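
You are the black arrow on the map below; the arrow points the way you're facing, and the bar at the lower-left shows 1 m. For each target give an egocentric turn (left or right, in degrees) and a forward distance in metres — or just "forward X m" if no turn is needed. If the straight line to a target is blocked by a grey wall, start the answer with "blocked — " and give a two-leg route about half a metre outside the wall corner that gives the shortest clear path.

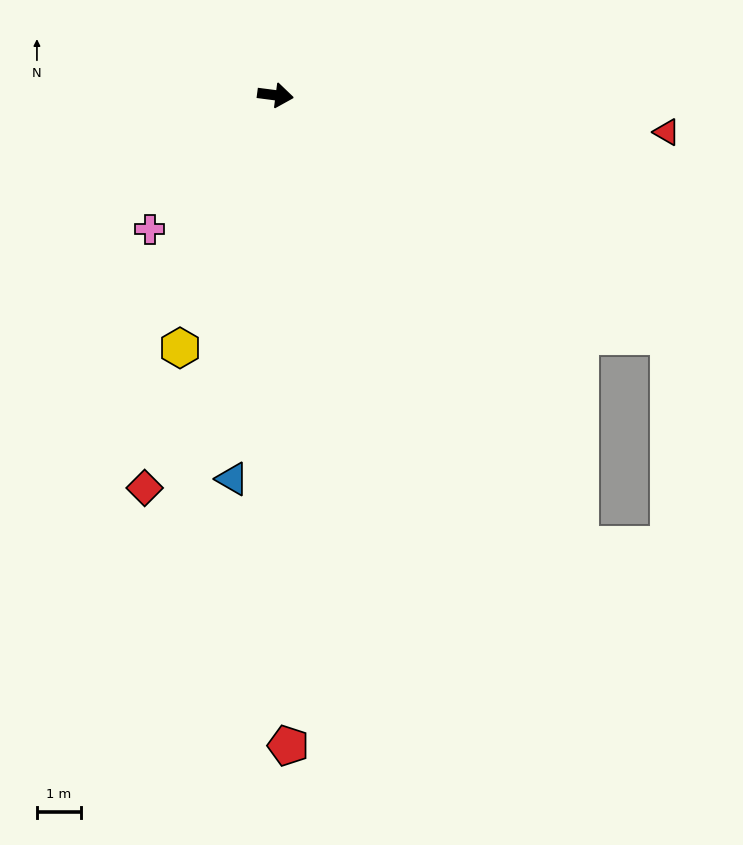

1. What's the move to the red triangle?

turn left 2°, forward 8.9 m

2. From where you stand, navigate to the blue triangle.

turn right 89°, forward 8.7 m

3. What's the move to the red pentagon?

turn right 81°, forward 14.7 m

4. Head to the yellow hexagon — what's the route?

turn right 103°, forward 6.1 m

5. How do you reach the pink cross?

turn right 126°, forward 4.1 m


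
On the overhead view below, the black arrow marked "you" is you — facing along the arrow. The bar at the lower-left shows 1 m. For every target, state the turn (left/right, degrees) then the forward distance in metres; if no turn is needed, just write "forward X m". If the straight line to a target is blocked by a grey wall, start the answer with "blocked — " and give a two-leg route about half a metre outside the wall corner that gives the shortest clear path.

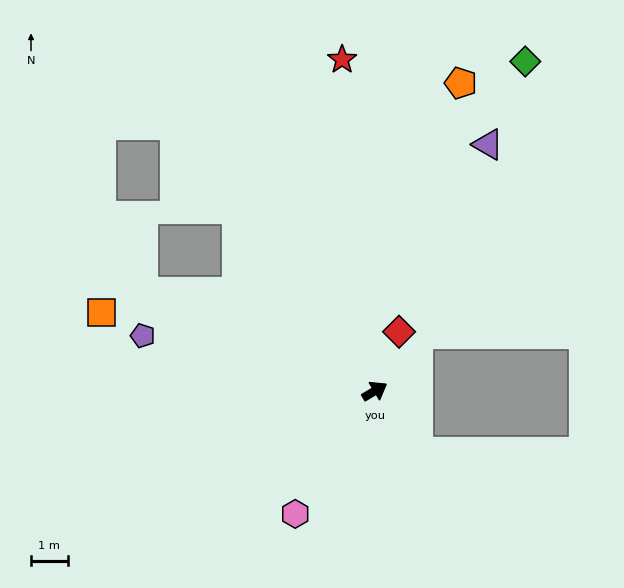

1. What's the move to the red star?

turn left 65°, forward 9.1 m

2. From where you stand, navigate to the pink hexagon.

turn right 154°, forward 4.0 m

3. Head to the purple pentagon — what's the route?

turn left 136°, forward 6.5 m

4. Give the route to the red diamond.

turn left 37°, forward 1.7 m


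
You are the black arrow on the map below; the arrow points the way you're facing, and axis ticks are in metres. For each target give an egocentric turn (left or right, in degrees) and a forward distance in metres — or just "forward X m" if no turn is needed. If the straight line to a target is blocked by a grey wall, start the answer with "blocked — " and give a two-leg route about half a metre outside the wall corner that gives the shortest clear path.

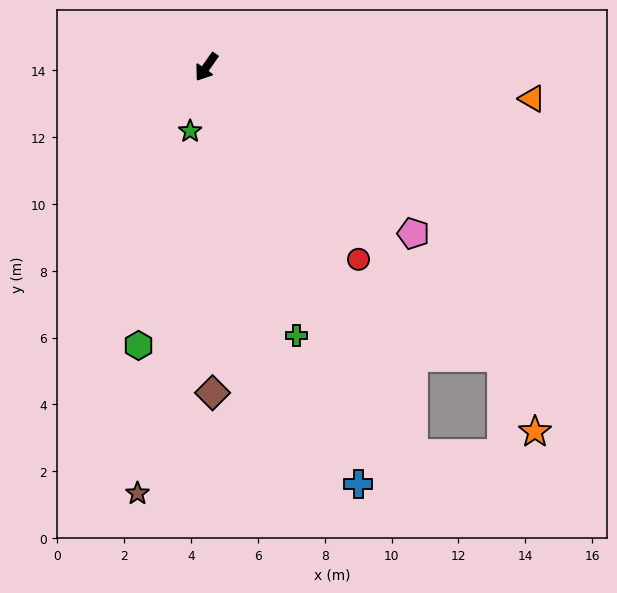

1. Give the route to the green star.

turn left 21°, forward 2.0 m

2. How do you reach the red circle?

turn left 73°, forward 7.3 m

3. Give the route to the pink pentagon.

turn left 86°, forward 7.9 m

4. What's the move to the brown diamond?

turn left 36°, forward 9.8 m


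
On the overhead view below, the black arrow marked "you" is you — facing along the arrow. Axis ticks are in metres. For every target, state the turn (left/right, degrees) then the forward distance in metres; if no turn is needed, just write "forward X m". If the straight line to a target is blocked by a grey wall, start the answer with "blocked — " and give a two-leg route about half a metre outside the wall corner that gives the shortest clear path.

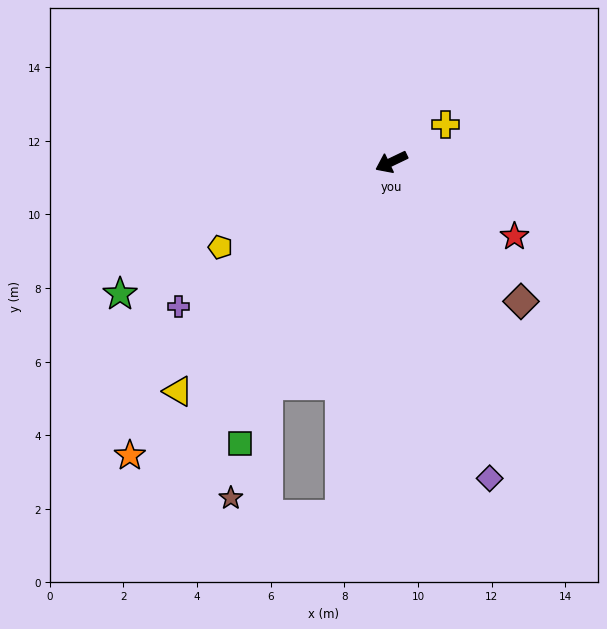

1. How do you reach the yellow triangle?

turn left 21°, forward 8.5 m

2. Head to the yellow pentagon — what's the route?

forward 5.2 m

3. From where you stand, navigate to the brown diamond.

turn left 107°, forward 5.2 m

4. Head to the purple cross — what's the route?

turn left 9°, forward 7.0 m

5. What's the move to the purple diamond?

turn left 82°, forward 9.0 m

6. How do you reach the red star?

turn left 123°, forward 3.9 m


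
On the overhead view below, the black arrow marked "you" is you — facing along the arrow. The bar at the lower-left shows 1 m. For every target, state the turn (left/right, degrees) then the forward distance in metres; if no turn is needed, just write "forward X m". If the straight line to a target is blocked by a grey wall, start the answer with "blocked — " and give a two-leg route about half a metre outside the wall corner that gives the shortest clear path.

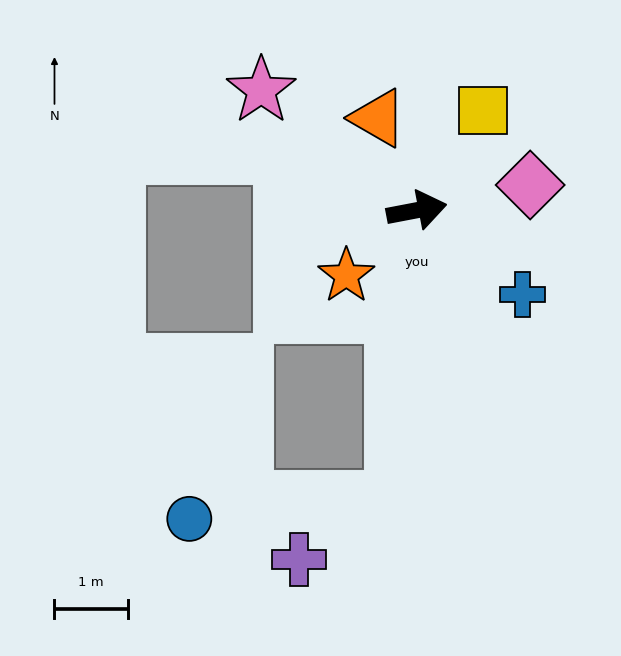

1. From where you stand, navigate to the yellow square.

turn left 46°, forward 1.6 m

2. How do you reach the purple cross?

blocked — turn right 105°, forward 4.0 m, then turn right 55°, forward 1.5 m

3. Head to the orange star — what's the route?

turn right 148°, forward 1.3 m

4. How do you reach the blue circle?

blocked — turn right 105°, forward 4.0 m, then turn right 81°, forward 2.8 m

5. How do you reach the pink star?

turn left 132°, forward 2.7 m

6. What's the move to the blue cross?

turn right 50°, forward 1.8 m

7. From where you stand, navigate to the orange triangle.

turn left 102°, forward 1.4 m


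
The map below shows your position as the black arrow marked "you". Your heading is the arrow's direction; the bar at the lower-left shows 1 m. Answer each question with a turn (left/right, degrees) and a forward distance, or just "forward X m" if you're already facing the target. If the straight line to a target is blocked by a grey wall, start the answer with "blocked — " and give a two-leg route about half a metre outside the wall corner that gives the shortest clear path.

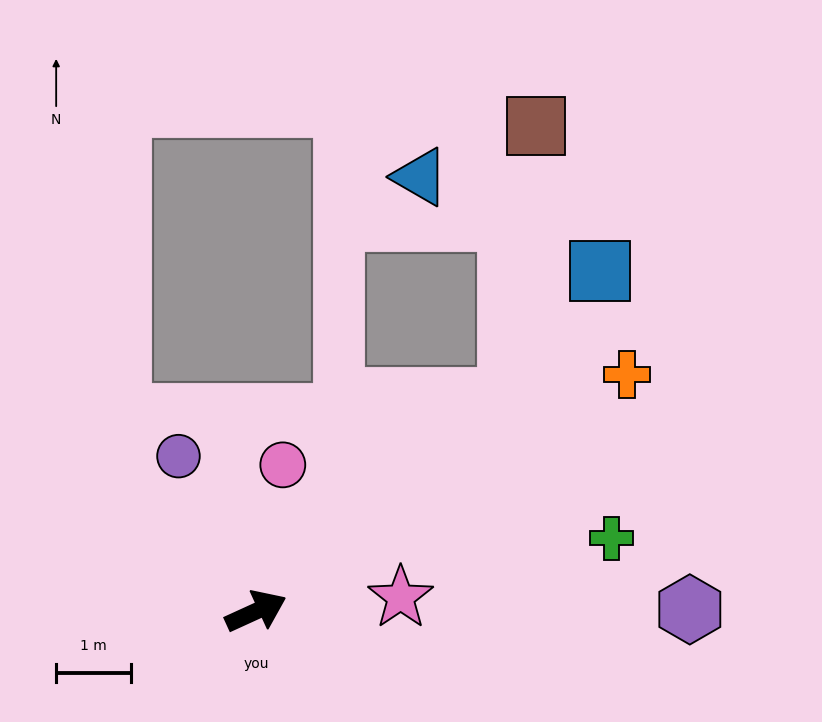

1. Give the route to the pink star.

turn right 19°, forward 1.9 m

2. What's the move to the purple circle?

turn left 92°, forward 2.3 m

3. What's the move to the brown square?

blocked — turn left 15°, forward 4.4 m, then turn left 45°, forward 3.7 m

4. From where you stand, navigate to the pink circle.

turn left 55°, forward 2.0 m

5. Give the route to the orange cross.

turn left 8°, forward 5.9 m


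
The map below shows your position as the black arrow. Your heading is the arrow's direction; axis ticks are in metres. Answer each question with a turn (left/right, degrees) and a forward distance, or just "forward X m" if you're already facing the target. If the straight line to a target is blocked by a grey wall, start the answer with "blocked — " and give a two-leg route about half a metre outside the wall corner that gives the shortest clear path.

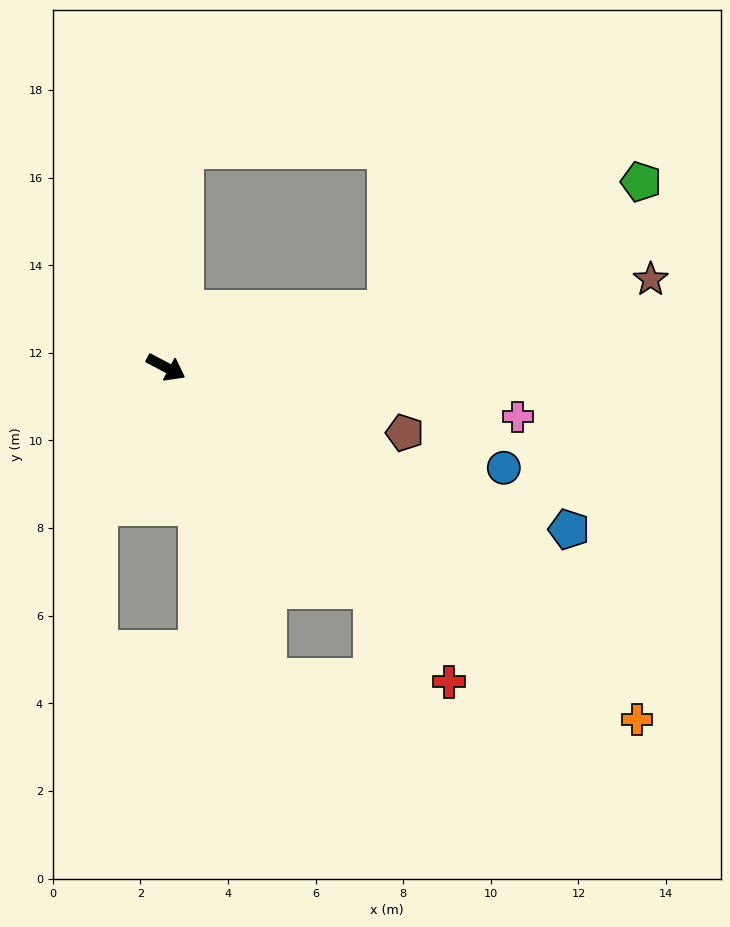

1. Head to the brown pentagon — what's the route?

turn left 13°, forward 5.7 m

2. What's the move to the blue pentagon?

turn left 6°, forward 9.9 m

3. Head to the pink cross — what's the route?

turn left 20°, forward 8.1 m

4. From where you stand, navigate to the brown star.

turn left 38°, forward 11.2 m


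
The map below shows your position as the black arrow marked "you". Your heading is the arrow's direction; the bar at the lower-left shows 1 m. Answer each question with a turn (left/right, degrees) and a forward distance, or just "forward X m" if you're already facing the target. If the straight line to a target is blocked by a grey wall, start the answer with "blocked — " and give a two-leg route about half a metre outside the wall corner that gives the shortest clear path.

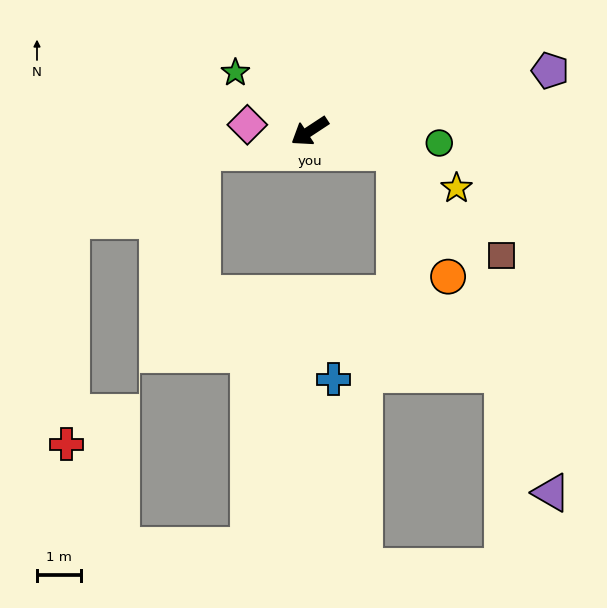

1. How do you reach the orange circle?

blocked — turn left 133°, forward 2.0 m, then turn right 53°, forward 3.1 m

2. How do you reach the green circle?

turn left 141°, forward 3.0 m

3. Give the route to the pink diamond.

turn right 39°, forward 1.4 m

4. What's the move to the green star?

turn right 72°, forward 2.2 m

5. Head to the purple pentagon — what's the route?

turn left 161°, forward 5.7 m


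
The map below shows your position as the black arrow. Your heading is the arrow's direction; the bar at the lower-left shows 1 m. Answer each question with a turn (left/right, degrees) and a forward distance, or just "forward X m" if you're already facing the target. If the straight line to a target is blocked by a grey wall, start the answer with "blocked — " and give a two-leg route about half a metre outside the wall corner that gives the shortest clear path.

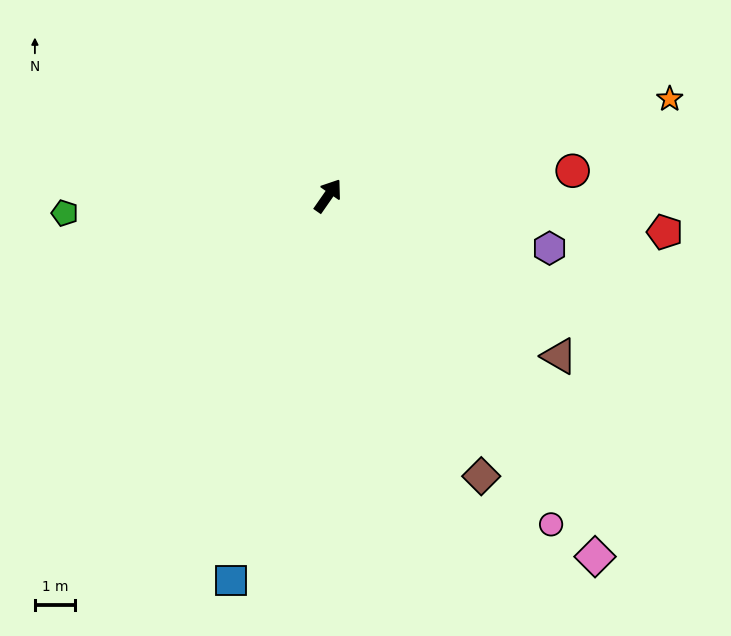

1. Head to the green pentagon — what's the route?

turn left 129°, forward 6.6 m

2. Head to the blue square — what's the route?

turn right 159°, forward 9.9 m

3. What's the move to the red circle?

turn right 49°, forward 6.2 m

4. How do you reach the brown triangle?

turn right 90°, forward 7.0 m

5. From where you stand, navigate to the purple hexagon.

turn right 68°, forward 5.7 m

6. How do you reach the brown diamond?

turn right 116°, forward 8.0 m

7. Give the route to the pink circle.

turn right 111°, forward 9.9 m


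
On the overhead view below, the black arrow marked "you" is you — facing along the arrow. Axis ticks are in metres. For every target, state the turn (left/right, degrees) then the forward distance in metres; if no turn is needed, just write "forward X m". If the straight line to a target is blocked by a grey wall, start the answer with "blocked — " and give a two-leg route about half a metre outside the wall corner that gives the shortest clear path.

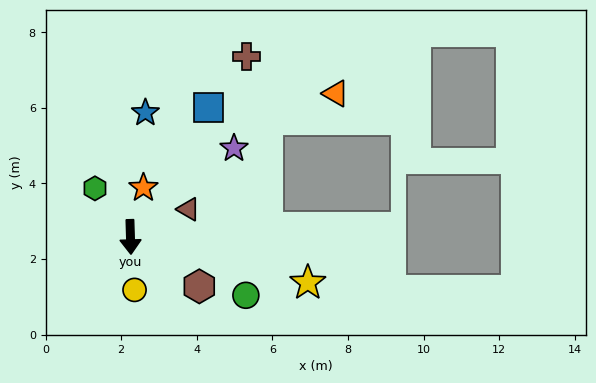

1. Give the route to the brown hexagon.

turn left 53°, forward 2.2 m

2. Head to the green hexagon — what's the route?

turn right 146°, forward 1.6 m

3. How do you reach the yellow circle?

turn left 3°, forward 1.4 m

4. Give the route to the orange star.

turn left 164°, forward 1.3 m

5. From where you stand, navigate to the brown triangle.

turn left 114°, forward 1.7 m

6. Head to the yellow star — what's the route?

turn left 74°, forward 4.8 m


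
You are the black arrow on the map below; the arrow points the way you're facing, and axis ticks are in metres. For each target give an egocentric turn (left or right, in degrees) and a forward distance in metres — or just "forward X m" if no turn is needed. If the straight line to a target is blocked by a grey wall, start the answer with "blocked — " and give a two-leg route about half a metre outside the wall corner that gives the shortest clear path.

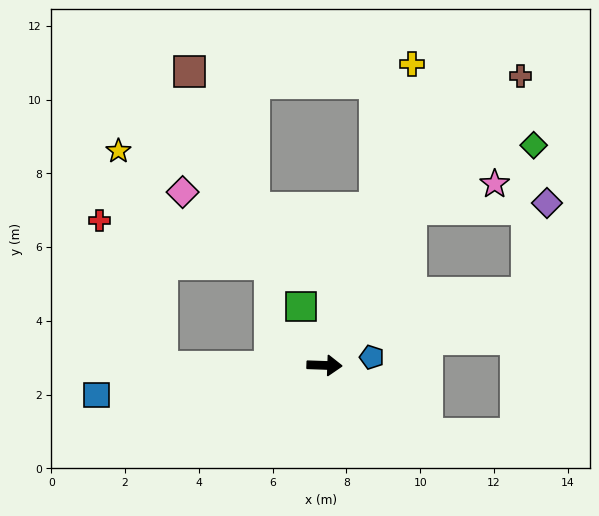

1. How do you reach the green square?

turn left 114°, forward 1.7 m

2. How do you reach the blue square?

turn right 171°, forward 6.2 m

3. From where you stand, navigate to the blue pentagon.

turn left 12°, forward 1.3 m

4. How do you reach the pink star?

blocked — turn left 63°, forward 4.8 m, then turn right 44°, forward 2.4 m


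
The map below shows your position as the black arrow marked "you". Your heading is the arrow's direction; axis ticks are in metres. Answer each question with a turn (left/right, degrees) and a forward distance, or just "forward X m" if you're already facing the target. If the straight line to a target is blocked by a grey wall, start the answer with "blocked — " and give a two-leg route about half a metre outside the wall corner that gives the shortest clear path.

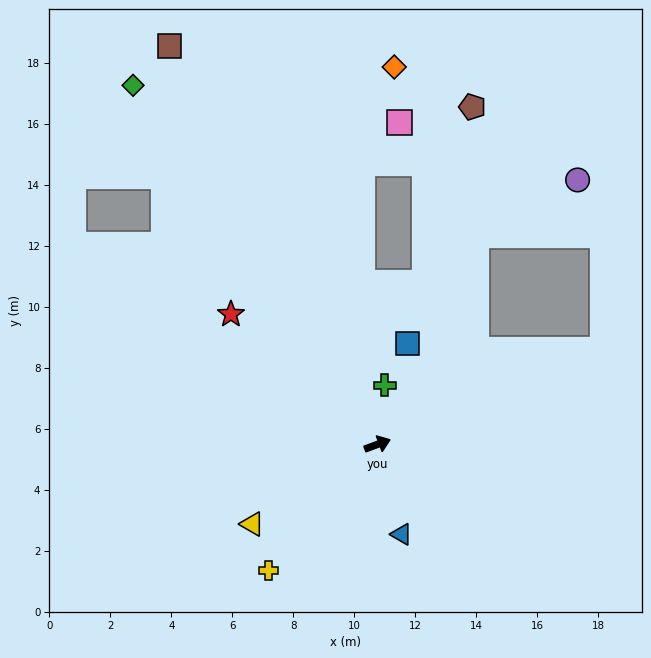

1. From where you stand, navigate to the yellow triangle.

turn right 168°, forward 4.9 m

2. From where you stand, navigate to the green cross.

turn left 63°, forward 2.0 m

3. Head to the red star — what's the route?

turn left 118°, forward 6.4 m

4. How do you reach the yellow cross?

turn right 151°, forward 5.5 m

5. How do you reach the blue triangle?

turn right 95°, forward 3.1 m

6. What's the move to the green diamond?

turn left 104°, forward 14.3 m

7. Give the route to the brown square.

turn left 97°, forward 14.7 m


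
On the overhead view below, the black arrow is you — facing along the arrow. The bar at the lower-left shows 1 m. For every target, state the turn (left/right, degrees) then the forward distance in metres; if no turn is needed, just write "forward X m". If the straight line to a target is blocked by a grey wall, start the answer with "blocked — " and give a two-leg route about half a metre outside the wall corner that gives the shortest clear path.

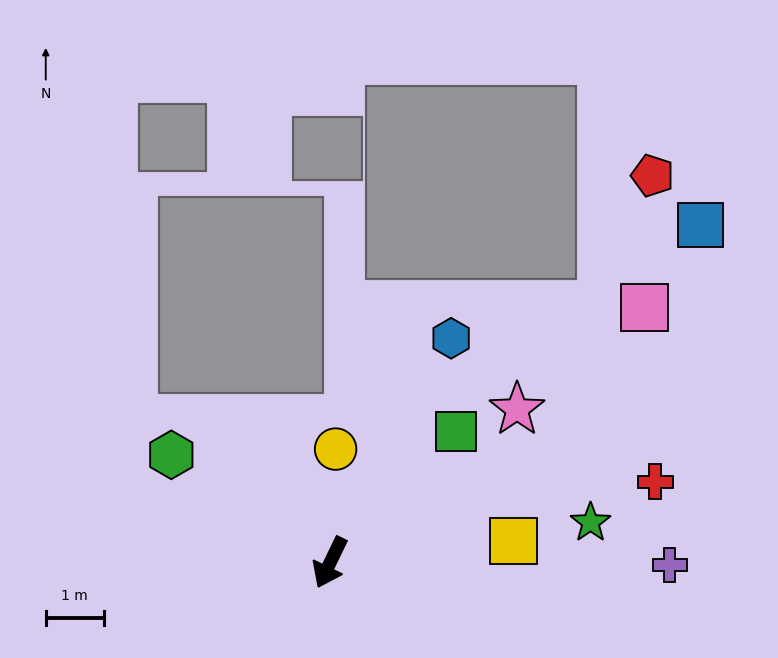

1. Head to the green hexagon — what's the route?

turn right 98°, forward 3.3 m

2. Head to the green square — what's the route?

turn left 162°, forward 3.1 m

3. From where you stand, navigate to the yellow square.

turn left 122°, forward 3.2 m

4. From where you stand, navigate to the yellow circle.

turn right 157°, forward 2.0 m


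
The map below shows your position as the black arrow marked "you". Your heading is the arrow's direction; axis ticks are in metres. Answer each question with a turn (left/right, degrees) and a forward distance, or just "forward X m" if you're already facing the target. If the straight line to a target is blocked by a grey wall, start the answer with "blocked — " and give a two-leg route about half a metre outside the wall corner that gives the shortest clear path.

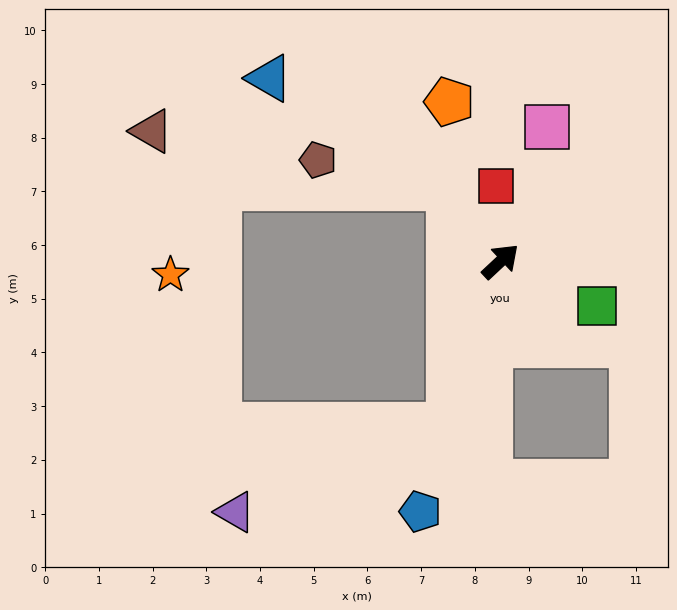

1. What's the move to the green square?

turn right 68°, forward 2.0 m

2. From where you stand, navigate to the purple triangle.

blocked — turn right 151°, forward 3.2 m, then turn right 50°, forward 4.3 m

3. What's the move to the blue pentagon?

turn right 151°, forward 4.9 m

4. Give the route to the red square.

turn left 51°, forward 1.4 m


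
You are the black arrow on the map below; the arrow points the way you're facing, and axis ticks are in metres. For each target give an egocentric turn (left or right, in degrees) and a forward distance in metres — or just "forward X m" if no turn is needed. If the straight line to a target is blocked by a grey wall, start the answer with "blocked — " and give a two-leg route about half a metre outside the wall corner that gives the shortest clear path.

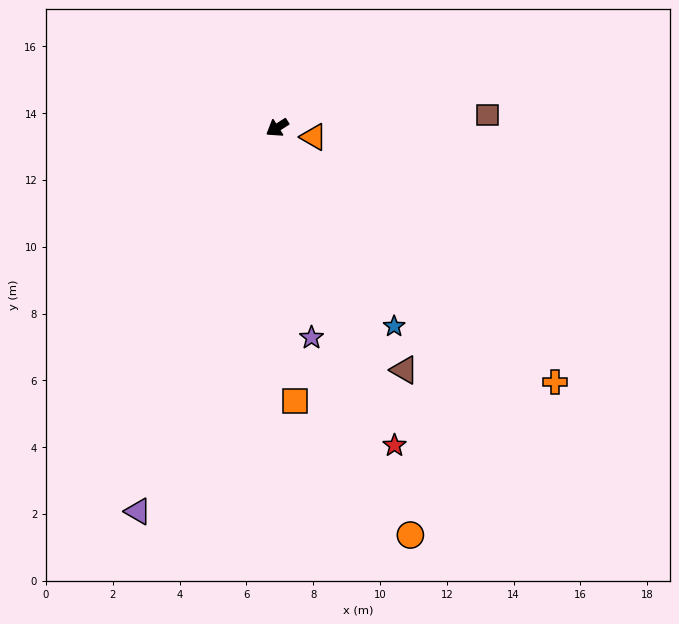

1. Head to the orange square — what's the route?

turn left 61°, forward 8.2 m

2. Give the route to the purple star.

turn left 67°, forward 6.4 m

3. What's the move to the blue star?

turn left 88°, forward 6.9 m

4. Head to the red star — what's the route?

turn left 78°, forward 10.1 m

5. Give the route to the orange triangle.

turn left 133°, forward 1.1 m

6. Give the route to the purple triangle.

turn left 38°, forward 12.2 m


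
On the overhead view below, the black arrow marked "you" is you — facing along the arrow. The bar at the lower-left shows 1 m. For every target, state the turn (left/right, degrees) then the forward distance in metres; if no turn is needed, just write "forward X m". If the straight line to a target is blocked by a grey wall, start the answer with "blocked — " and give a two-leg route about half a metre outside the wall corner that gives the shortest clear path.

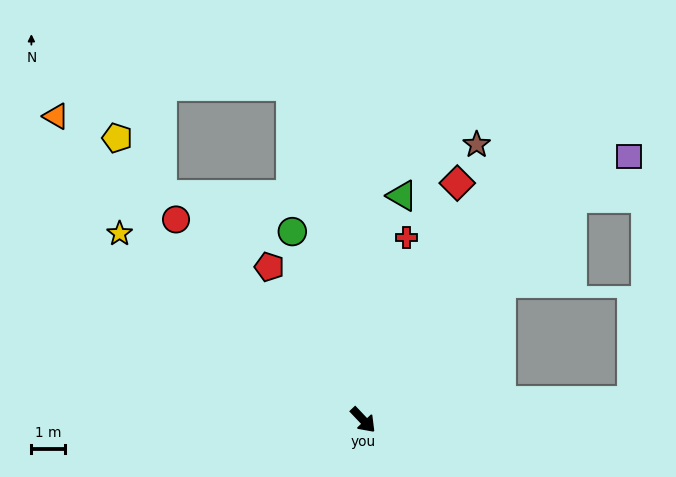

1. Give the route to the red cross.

turn left 123°, forward 5.5 m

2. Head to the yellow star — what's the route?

turn right 171°, forward 9.0 m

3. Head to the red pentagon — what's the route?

turn left 168°, forward 5.3 m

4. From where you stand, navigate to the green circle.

turn left 157°, forward 5.9 m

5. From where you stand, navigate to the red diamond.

turn left 115°, forward 7.5 m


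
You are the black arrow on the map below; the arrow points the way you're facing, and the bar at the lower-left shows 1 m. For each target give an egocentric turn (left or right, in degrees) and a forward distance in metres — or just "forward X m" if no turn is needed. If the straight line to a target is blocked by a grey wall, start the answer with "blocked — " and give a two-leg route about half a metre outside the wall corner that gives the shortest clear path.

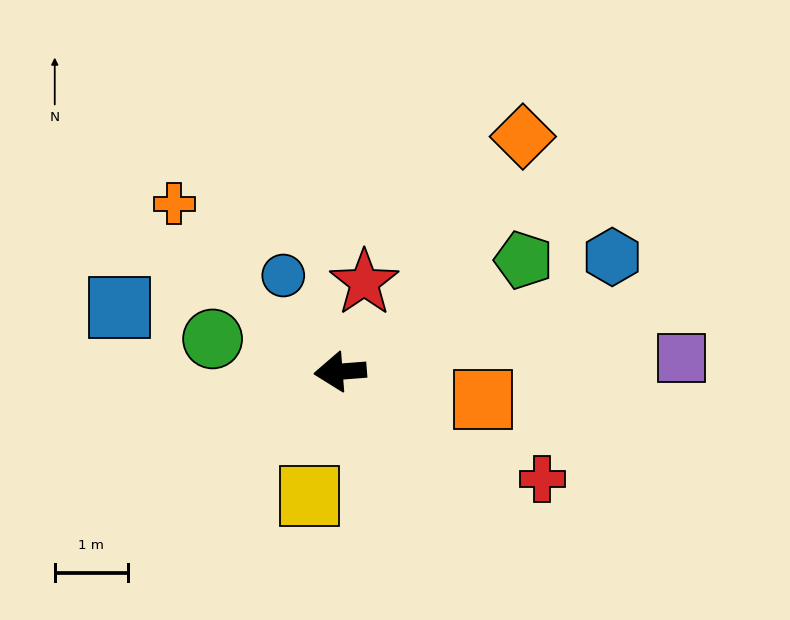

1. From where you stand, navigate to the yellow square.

turn left 72°, forward 1.7 m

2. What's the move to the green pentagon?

turn right 153°, forward 2.9 m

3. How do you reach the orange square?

turn left 164°, forward 2.0 m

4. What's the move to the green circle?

turn right 19°, forward 1.8 m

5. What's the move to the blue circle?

turn right 64°, forward 1.5 m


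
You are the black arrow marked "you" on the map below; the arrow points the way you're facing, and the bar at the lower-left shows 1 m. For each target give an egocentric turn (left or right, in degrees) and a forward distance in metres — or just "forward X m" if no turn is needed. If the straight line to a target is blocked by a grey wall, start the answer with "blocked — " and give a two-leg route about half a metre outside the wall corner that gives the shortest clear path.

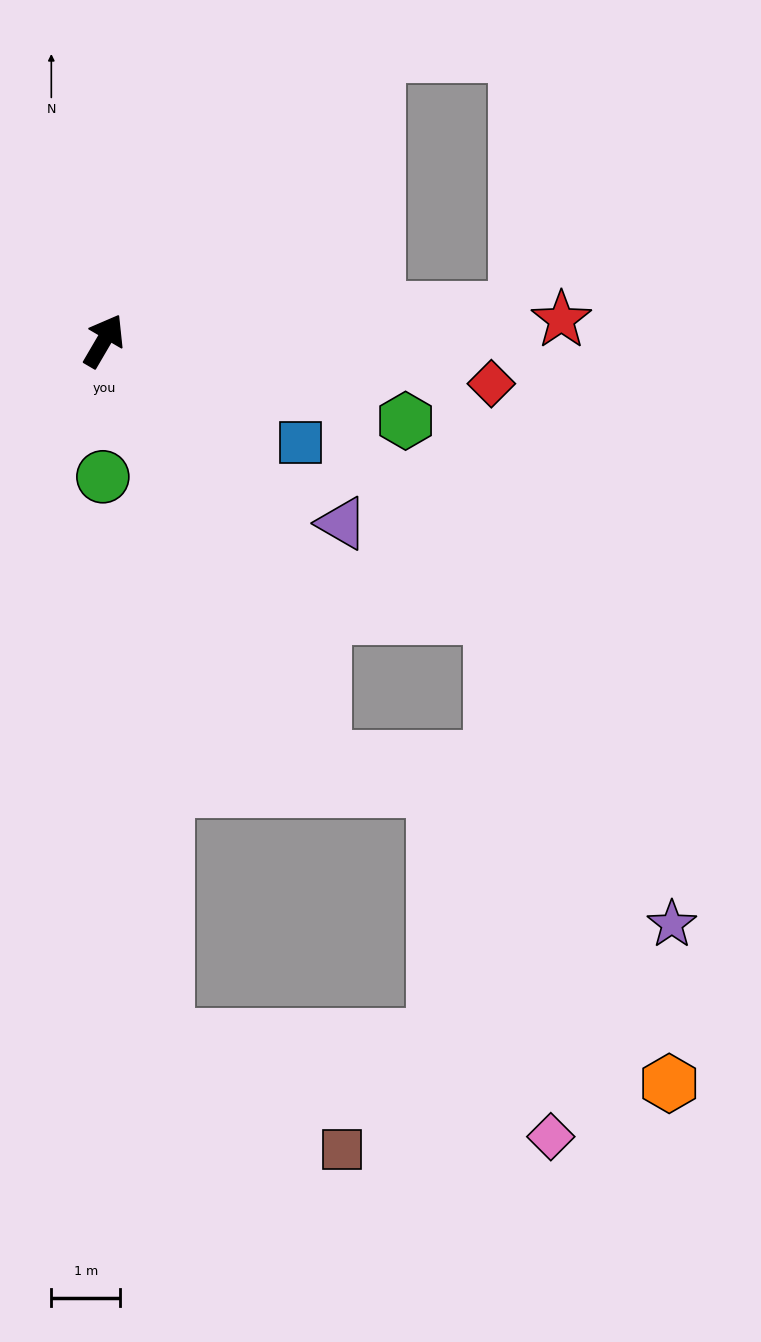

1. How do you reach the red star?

turn right 57°, forward 6.7 m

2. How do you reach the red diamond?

turn right 66°, forward 5.7 m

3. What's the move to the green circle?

turn right 150°, forward 2.0 m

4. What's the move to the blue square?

turn right 87°, forward 3.2 m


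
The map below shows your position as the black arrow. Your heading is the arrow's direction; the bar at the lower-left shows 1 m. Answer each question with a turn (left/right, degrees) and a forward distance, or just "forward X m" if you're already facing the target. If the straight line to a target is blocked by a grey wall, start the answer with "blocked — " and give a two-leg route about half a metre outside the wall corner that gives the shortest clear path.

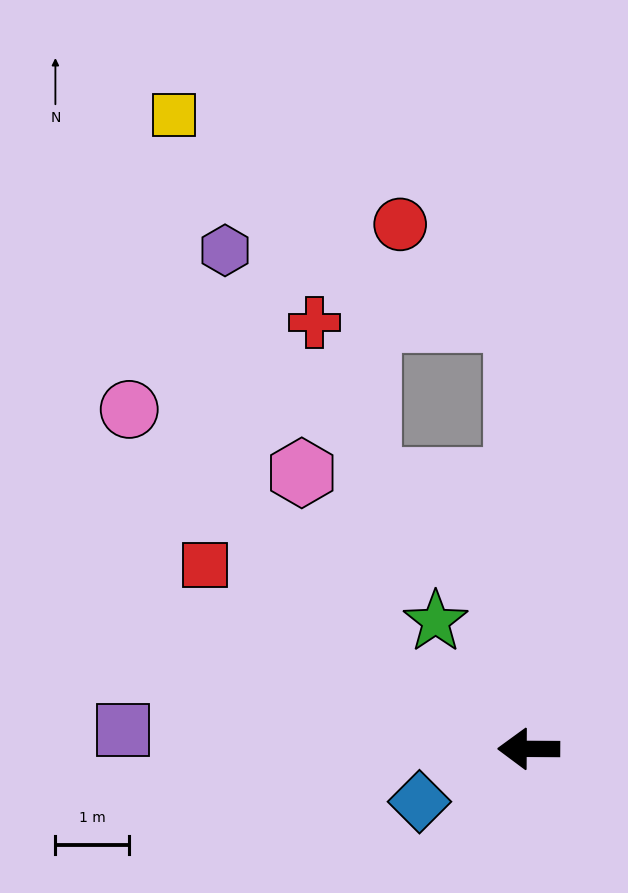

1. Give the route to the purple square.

turn right 2°, forward 5.5 m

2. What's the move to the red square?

turn right 29°, forward 5.0 m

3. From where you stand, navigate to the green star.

turn right 54°, forward 2.1 m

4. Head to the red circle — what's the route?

blocked — turn right 88°, forward 5.8 m, then turn left 48°, forward 2.0 m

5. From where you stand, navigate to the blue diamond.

turn left 26°, forward 1.6 m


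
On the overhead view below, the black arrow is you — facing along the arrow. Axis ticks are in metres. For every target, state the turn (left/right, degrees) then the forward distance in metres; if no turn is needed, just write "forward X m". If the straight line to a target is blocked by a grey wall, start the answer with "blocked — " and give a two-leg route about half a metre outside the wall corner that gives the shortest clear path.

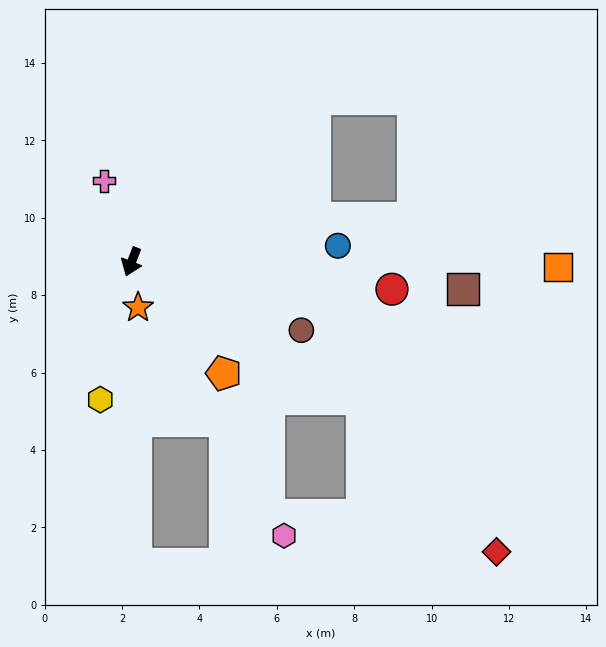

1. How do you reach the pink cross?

turn right 140°, forward 2.2 m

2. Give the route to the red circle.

turn left 105°, forward 6.8 m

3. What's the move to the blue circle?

turn left 116°, forward 5.3 m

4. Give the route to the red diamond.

blocked — turn left 81°, forward 6.9 m, then turn right 19°, forward 5.3 m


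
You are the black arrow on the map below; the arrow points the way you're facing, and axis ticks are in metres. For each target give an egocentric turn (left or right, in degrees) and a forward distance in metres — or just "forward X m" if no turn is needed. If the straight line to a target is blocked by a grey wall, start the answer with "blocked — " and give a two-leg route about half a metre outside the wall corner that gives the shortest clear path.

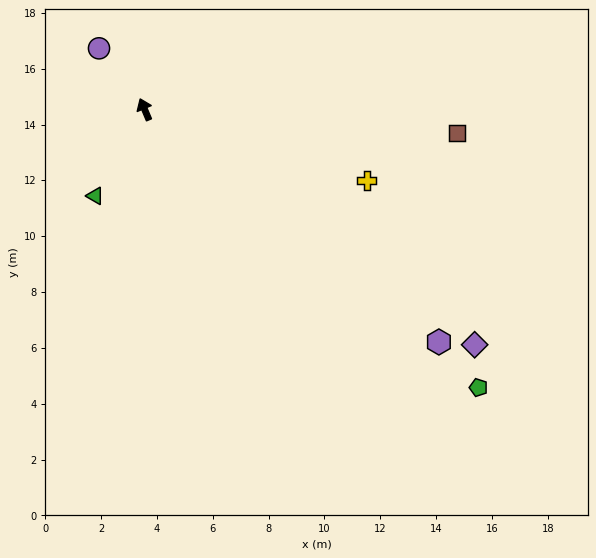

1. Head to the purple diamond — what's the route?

turn right 148°, forward 14.5 m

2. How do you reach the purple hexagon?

turn right 151°, forward 13.4 m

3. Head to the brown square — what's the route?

turn right 117°, forward 11.2 m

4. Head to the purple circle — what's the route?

turn left 14°, forward 2.7 m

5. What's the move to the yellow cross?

turn right 131°, forward 8.4 m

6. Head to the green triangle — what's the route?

turn left 127°, forward 3.6 m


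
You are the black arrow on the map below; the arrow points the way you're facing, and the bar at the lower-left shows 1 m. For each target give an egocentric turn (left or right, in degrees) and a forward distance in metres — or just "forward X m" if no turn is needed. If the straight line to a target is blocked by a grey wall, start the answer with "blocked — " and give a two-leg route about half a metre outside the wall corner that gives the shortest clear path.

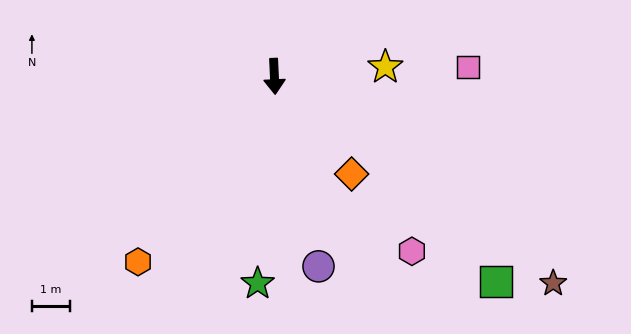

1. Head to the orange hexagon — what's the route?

turn right 39°, forward 6.0 m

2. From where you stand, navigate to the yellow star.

turn left 92°, forward 2.9 m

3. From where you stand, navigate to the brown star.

turn left 51°, forward 9.0 m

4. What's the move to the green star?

turn right 7°, forward 5.4 m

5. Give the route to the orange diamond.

turn left 36°, forward 3.2 m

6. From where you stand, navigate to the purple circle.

turn left 11°, forward 5.1 m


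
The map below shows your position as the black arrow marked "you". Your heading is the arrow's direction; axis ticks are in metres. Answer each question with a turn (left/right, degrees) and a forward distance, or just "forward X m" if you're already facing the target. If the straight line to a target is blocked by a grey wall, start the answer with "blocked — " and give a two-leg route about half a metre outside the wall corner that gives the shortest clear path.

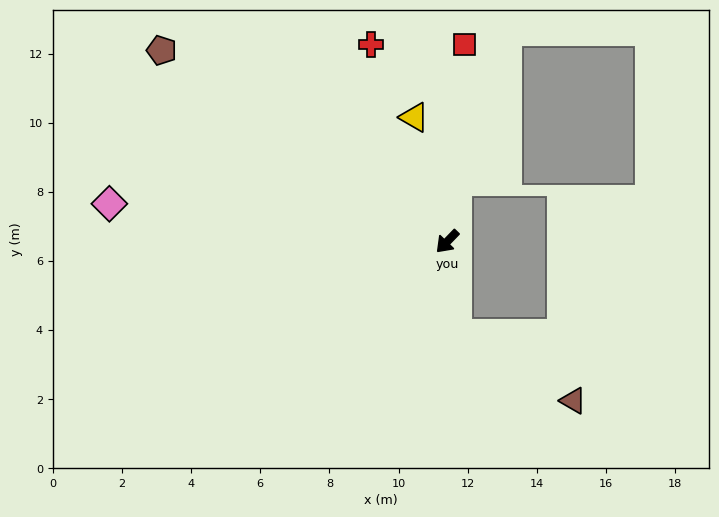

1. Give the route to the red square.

turn right 141°, forward 5.7 m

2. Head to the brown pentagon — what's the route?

turn right 80°, forward 9.9 m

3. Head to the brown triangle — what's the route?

blocked — turn left 50°, forward 2.7 m, then turn left 54°, forward 3.9 m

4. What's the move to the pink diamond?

turn right 52°, forward 9.8 m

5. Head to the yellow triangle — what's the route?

turn right 121°, forward 3.7 m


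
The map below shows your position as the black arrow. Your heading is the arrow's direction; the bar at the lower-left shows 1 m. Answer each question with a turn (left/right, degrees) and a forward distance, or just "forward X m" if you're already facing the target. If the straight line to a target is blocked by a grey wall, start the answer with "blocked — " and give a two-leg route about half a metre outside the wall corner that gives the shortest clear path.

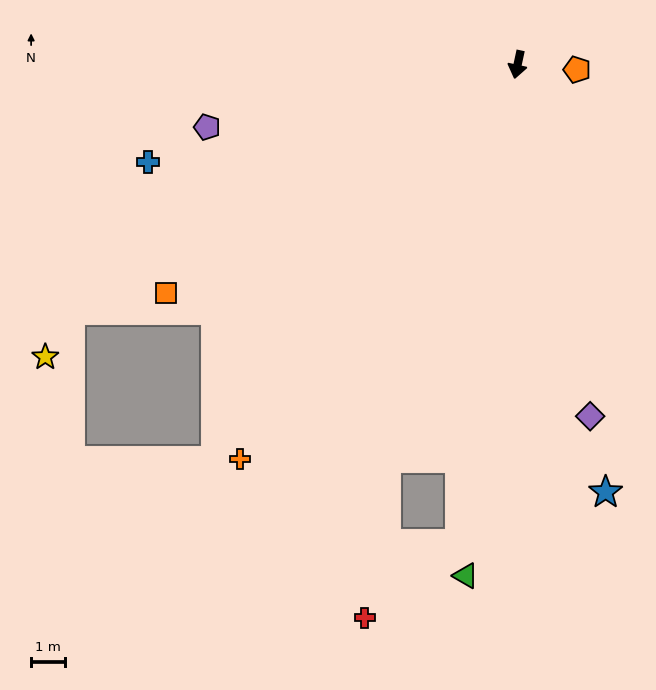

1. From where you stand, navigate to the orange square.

turn right 45°, forward 12.3 m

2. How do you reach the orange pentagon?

turn left 97°, forward 1.7 m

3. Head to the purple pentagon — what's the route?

turn right 66°, forward 9.3 m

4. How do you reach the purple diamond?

turn left 24°, forward 10.5 m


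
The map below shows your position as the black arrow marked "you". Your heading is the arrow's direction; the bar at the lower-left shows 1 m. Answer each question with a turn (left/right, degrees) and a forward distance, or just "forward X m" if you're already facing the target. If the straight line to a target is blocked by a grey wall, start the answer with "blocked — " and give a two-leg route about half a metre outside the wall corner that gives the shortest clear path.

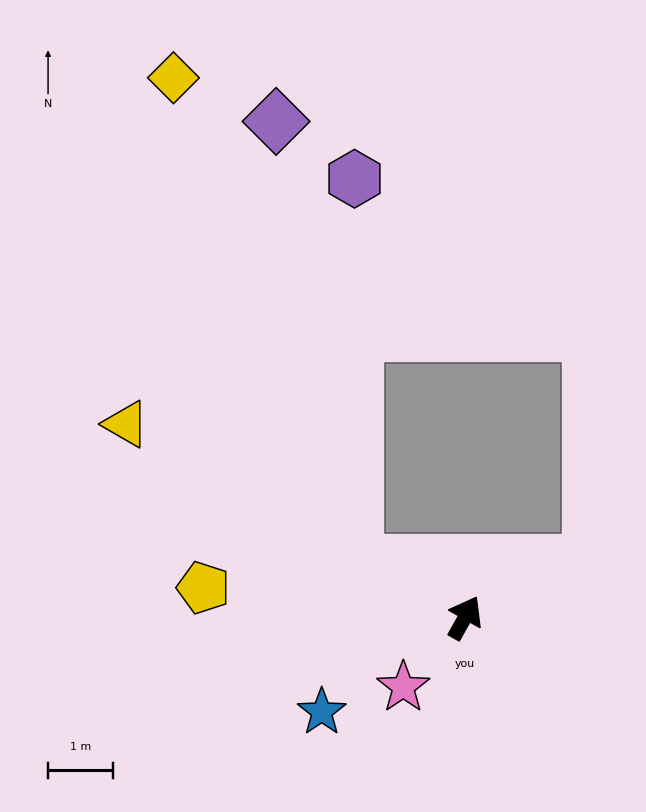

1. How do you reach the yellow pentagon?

turn left 113°, forward 4.0 m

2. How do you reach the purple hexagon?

blocked — turn left 92°, forward 1.9 m, then turn right 63°, forward 5.9 m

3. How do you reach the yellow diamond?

blocked — turn left 92°, forward 1.9 m, then turn right 42°, forward 7.9 m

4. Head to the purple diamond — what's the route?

blocked — turn left 92°, forward 1.9 m, then turn right 53°, forward 6.8 m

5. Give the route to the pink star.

turn left 168°, forward 1.4 m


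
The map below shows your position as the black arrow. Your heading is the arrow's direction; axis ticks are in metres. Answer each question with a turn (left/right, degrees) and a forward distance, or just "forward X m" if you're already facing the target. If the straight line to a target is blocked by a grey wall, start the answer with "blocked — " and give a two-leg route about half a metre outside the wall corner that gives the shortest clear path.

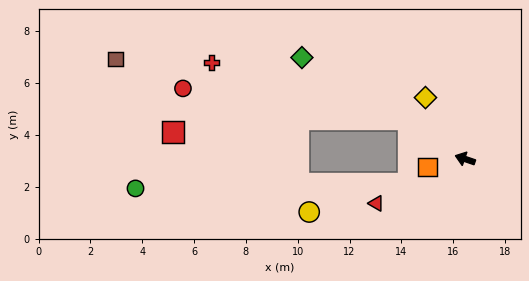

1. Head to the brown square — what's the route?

blocked — turn right 16°, forward 2.7 m, then turn left 23°, forward 11.5 m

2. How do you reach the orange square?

turn left 30°, forward 1.5 m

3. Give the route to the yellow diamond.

turn right 38°, forward 2.8 m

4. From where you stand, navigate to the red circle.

blocked — turn right 16°, forward 2.7 m, then turn left 27°, forward 8.8 m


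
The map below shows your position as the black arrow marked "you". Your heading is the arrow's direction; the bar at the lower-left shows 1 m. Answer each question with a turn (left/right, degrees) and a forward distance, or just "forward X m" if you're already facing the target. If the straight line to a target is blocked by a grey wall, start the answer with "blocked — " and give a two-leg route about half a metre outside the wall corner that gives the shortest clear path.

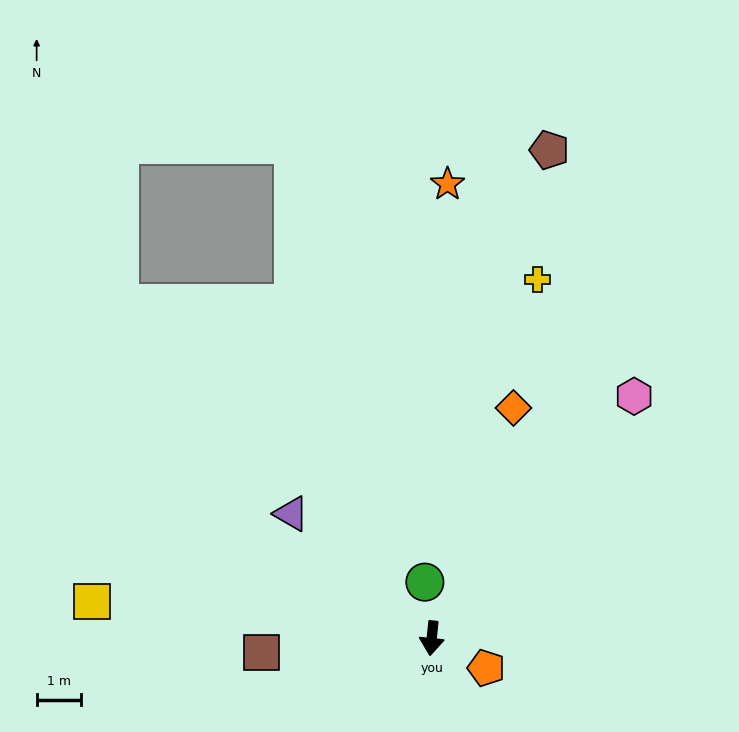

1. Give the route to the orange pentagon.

turn left 67°, forward 1.4 m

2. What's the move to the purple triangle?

turn right 126°, forward 4.2 m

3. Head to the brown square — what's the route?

turn right 80°, forward 3.8 m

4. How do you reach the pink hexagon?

turn left 146°, forward 7.1 m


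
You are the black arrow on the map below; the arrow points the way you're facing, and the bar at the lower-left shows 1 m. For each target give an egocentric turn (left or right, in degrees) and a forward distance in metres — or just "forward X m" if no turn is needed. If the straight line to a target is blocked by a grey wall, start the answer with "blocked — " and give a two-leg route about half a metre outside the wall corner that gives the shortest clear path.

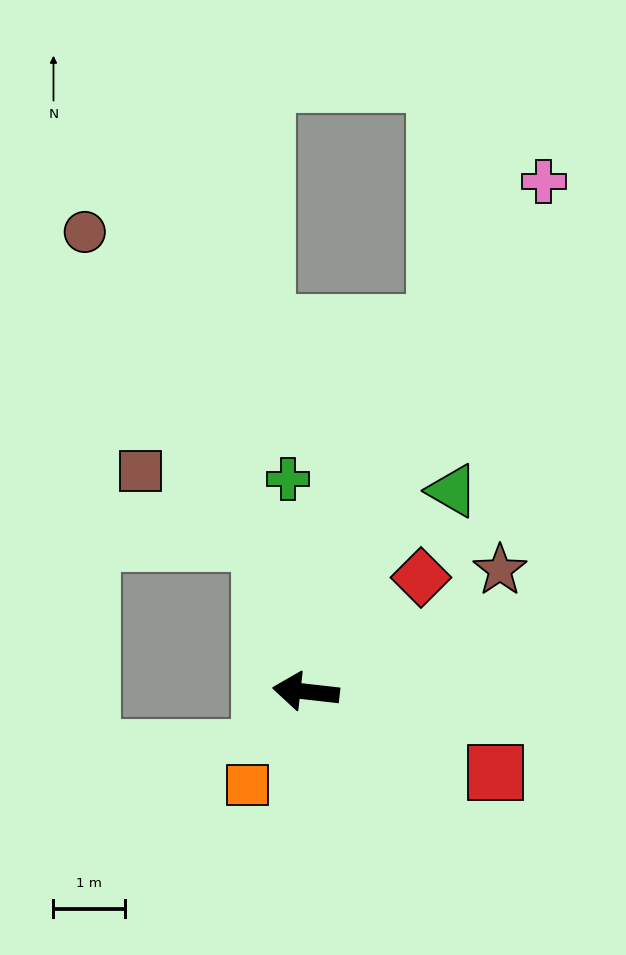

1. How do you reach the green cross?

turn right 79°, forward 3.0 m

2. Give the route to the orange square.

turn left 64°, forward 1.5 m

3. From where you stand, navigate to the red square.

turn left 163°, forward 2.9 m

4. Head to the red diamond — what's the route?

turn right 129°, forward 2.3 m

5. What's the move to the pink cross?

turn right 109°, forward 7.9 m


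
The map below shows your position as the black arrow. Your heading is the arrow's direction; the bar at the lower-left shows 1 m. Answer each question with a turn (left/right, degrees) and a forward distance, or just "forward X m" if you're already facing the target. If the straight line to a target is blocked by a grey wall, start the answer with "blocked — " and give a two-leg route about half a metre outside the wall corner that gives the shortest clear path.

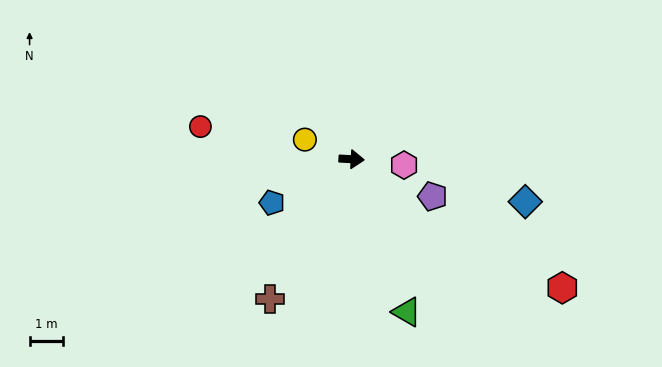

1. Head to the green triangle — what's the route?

turn right 67°, forward 4.8 m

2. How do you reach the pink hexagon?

turn right 3°, forward 1.6 m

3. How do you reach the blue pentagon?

turn right 148°, forward 2.7 m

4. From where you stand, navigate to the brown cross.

turn right 117°, forward 4.8 m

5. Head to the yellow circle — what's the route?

turn left 160°, forward 1.5 m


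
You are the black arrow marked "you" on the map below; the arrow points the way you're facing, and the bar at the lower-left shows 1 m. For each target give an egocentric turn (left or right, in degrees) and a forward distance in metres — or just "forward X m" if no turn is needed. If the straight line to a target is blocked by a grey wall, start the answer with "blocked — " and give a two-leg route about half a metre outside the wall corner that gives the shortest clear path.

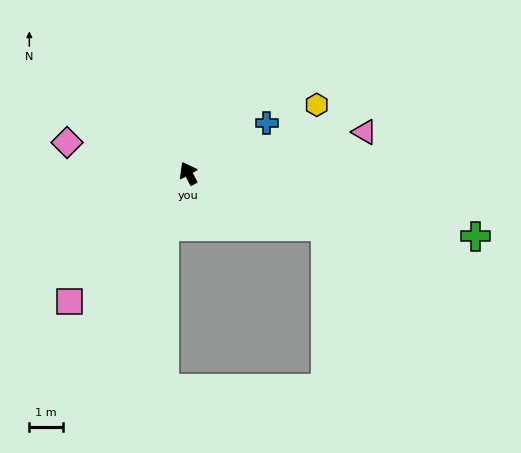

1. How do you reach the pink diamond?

turn left 47°, forward 3.7 m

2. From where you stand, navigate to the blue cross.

turn right 86°, forward 2.7 m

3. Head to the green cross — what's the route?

turn right 131°, forward 8.7 m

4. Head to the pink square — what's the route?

turn left 109°, forward 5.2 m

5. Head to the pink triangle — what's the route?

turn right 105°, forward 5.3 m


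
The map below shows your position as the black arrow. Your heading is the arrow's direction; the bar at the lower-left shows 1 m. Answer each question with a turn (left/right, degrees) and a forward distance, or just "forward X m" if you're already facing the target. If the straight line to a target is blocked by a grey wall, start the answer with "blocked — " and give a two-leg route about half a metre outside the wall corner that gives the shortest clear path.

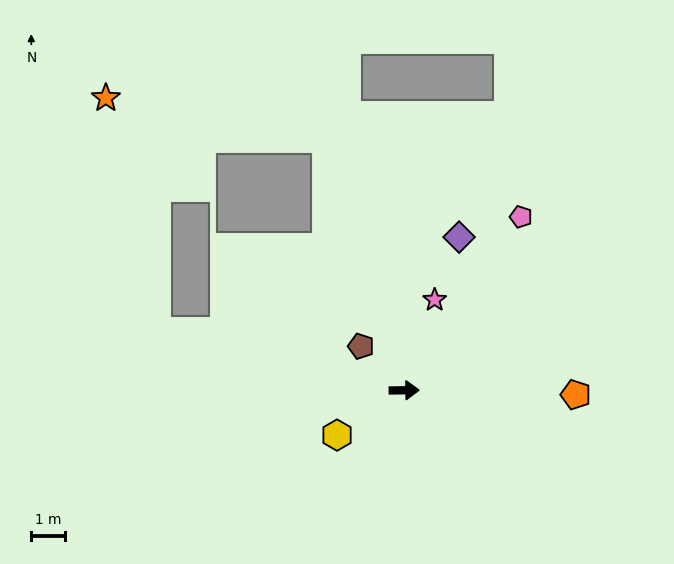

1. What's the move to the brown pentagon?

turn left 134°, forward 1.8 m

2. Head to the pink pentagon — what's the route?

turn left 55°, forward 6.2 m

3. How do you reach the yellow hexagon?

turn right 147°, forward 2.4 m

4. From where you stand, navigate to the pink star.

turn left 71°, forward 2.8 m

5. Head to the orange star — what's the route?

blocked — turn left 107°, forward 7.8 m, then turn left 62°, forward 6.6 m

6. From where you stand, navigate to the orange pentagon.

turn right 2°, forward 5.1 m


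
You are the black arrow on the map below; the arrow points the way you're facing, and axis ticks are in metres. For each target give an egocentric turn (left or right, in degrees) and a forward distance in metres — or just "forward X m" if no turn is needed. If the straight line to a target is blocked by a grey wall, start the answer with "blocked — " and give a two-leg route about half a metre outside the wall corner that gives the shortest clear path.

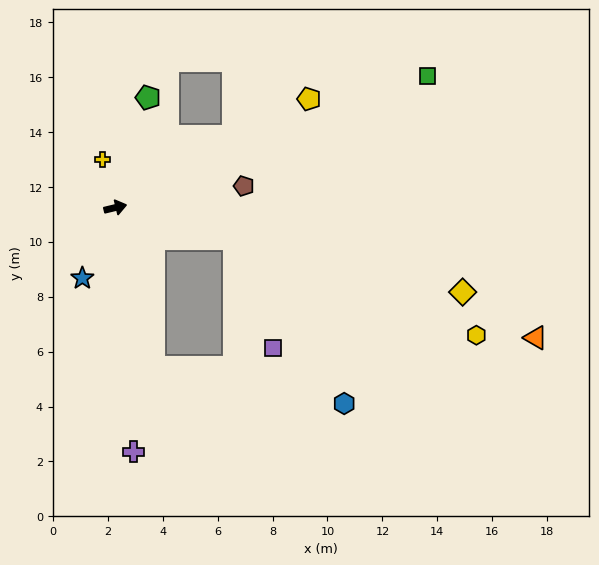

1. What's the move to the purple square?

blocked — turn right 28°, forward 4.5 m, then turn right 56°, forward 4.2 m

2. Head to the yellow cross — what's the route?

turn left 92°, forward 1.8 m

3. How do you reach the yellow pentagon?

turn left 16°, forward 8.1 m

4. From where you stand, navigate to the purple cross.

turn right 99°, forward 8.9 m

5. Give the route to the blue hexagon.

blocked — turn right 28°, forward 4.5 m, then turn right 42°, forward 7.2 m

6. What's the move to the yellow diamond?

turn right 27°, forward 13.0 m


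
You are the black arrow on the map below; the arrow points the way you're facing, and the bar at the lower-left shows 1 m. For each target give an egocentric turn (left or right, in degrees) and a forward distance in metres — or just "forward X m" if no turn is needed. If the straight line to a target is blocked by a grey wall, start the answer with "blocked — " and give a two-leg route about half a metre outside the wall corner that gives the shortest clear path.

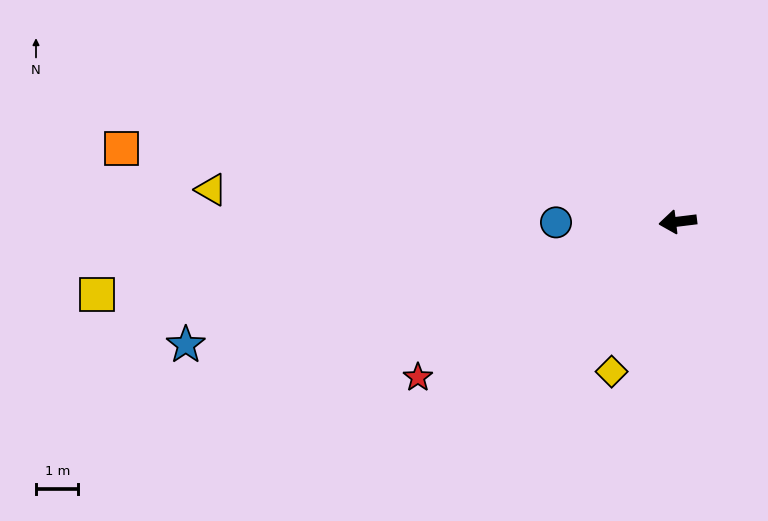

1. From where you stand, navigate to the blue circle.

turn right 7°, forward 2.9 m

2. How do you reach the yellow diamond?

turn left 59°, forward 3.9 m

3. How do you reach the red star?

turn left 24°, forward 7.1 m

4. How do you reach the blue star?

turn left 7°, forward 12.0 m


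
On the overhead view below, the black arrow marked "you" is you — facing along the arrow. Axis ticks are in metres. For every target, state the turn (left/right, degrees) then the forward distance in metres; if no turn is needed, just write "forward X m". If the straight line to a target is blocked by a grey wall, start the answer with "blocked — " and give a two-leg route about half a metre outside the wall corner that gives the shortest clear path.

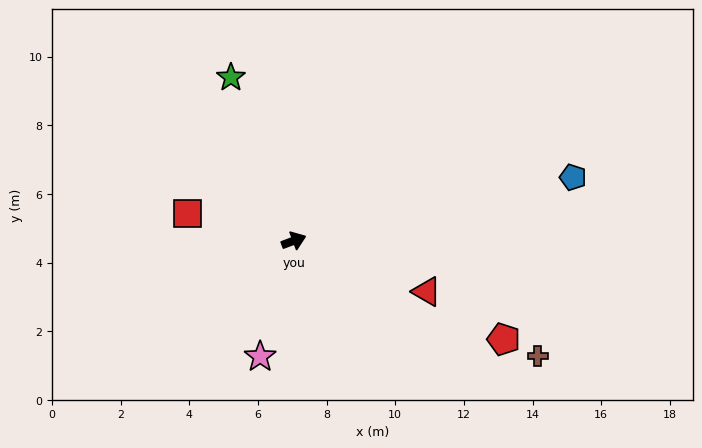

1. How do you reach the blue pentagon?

turn right 8°, forward 8.3 m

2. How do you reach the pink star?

turn right 127°, forward 3.5 m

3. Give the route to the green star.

turn left 91°, forward 5.1 m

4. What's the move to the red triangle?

turn right 41°, forward 4.1 m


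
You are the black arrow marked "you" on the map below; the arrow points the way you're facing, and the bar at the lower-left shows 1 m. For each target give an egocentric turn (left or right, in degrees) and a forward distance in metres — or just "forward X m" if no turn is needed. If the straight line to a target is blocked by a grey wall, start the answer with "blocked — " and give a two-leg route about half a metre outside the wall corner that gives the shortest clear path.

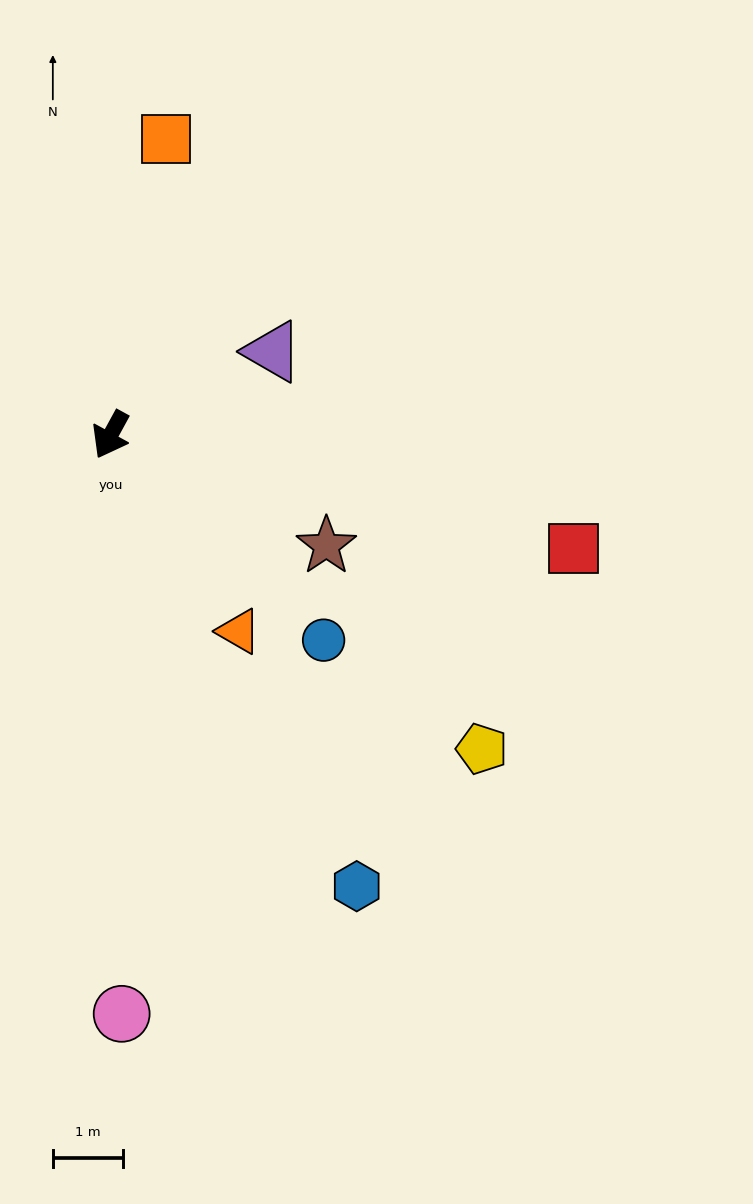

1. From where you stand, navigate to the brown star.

turn left 91°, forward 3.4 m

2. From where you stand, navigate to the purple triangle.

turn left 146°, forward 2.6 m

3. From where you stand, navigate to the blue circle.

turn left 75°, forward 4.2 m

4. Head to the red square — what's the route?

turn left 105°, forward 6.8 m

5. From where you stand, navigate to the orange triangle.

turn left 62°, forward 3.3 m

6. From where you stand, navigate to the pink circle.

turn left 30°, forward 8.2 m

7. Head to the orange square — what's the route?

turn right 162°, forward 4.3 m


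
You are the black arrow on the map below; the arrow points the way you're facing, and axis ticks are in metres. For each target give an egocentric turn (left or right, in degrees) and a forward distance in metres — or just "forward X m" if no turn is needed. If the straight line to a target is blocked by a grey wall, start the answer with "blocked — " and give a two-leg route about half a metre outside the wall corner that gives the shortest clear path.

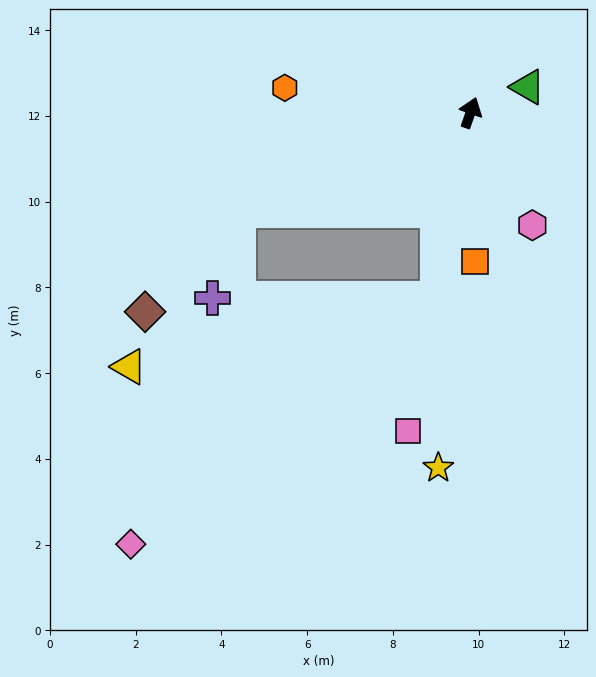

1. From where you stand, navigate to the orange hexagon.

turn left 102°, forward 4.4 m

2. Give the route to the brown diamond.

blocked — turn left 132°, forward 5.9 m, then turn left 25°, forward 3.2 m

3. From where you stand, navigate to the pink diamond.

blocked — turn right 171°, forward 4.4 m, then turn right 41°, forward 9.2 m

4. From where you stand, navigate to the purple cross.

blocked — turn left 132°, forward 5.9 m, then turn left 52°, forward 2.1 m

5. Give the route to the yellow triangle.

blocked — turn right 171°, forward 4.4 m, then turn right 67°, forward 7.4 m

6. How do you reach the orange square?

turn right 159°, forward 3.5 m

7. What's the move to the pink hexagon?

turn right 132°, forward 3.0 m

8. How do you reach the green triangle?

turn right 47°, forward 1.5 m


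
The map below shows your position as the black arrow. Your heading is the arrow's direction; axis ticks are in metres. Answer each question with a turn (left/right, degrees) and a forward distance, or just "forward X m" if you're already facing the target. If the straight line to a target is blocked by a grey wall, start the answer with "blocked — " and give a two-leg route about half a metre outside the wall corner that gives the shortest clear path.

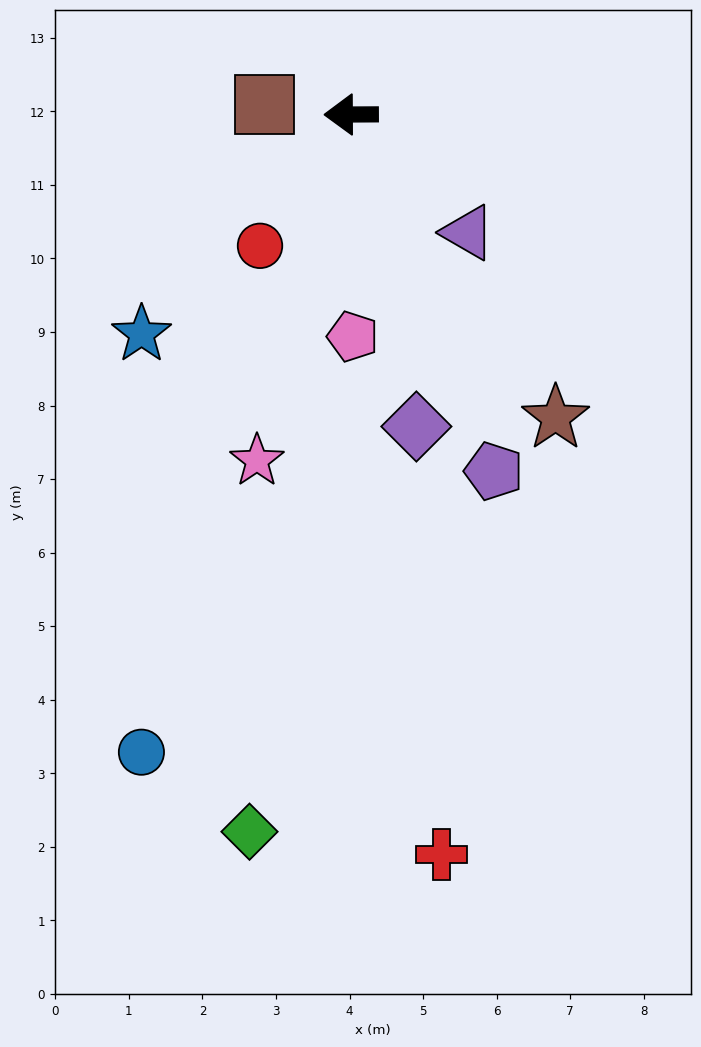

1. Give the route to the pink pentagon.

turn left 90°, forward 3.0 m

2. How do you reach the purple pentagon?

turn left 112°, forward 5.2 m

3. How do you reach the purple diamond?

turn left 102°, forward 4.3 m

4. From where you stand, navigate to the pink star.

turn left 74°, forward 4.9 m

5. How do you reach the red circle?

turn left 55°, forward 2.2 m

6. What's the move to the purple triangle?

turn left 134°, forward 2.3 m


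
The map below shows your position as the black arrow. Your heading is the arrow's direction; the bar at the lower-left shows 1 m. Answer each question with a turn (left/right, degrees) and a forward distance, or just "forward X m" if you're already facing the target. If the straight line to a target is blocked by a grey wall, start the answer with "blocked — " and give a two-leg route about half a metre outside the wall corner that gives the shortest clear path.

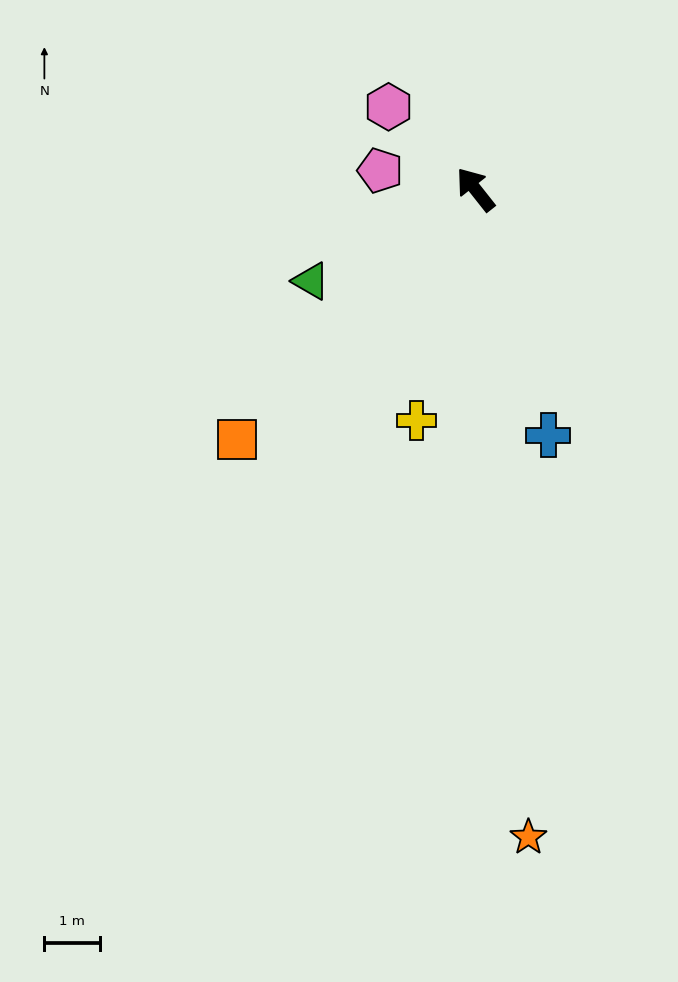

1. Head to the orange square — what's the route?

turn left 98°, forward 6.2 m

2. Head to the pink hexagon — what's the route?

turn left 8°, forward 2.1 m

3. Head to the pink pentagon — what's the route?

turn left 41°, forward 1.7 m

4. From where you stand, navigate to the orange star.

turn left 146°, forward 11.6 m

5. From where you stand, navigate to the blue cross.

turn left 158°, forward 4.6 m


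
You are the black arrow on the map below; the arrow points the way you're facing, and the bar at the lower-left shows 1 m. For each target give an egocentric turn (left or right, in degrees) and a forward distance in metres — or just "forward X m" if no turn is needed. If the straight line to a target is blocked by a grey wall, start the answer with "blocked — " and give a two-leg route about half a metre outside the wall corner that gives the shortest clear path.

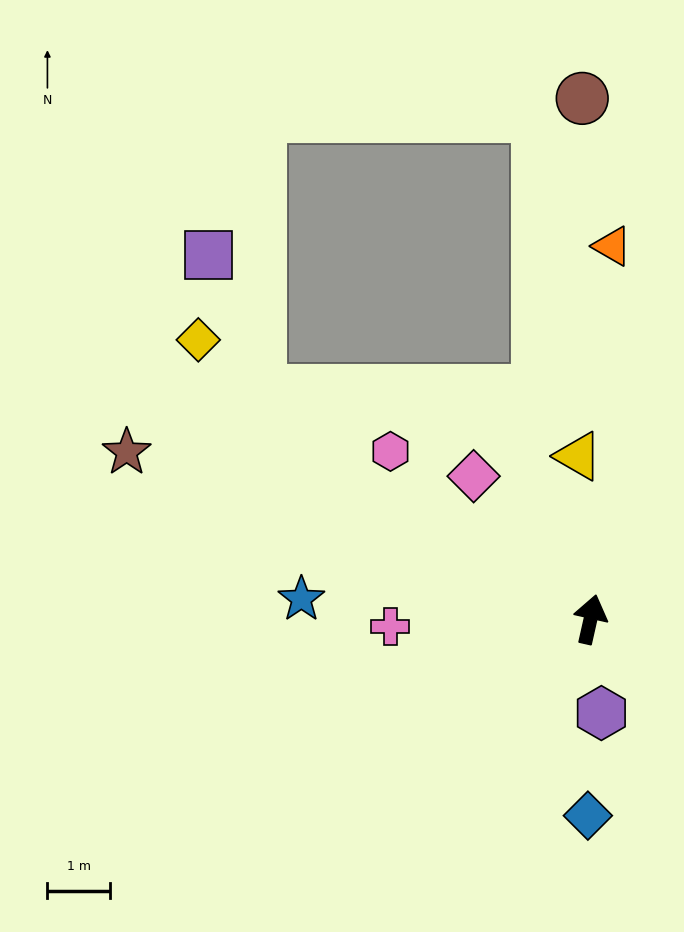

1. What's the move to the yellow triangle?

turn left 17°, forward 2.6 m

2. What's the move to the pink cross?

turn left 105°, forward 3.2 m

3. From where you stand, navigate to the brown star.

turn left 83°, forward 7.9 m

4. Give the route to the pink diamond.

turn left 52°, forward 3.0 m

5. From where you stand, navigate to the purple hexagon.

turn right 161°, forward 1.5 m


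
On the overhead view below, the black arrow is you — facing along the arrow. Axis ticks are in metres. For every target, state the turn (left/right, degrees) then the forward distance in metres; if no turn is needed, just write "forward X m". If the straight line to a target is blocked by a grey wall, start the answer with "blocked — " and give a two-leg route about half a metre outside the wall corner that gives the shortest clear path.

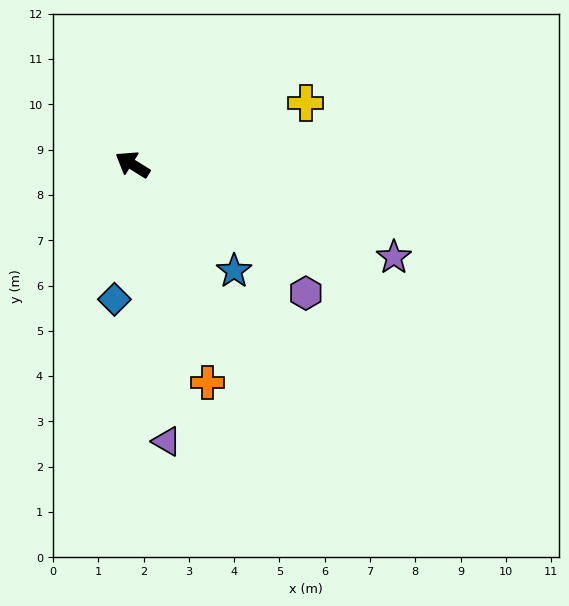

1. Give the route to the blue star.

turn left 166°, forward 3.3 m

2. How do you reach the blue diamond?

turn left 114°, forward 3.0 m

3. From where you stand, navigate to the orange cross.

turn left 141°, forward 5.1 m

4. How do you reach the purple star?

turn right 168°, forward 6.1 m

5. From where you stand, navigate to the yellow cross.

turn right 129°, forward 4.1 m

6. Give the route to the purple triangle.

turn left 129°, forward 6.2 m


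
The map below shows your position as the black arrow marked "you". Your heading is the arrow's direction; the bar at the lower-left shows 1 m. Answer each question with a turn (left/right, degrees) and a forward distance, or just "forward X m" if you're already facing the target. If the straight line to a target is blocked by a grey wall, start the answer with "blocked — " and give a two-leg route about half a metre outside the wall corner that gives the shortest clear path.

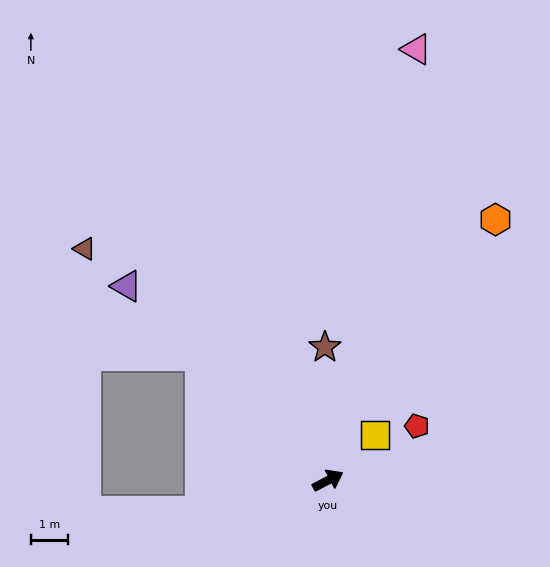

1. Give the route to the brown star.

turn left 64°, forward 3.6 m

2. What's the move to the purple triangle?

turn left 108°, forward 7.6 m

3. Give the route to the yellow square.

turn left 16°, forward 1.8 m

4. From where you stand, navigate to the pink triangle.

turn left 51°, forward 12.0 m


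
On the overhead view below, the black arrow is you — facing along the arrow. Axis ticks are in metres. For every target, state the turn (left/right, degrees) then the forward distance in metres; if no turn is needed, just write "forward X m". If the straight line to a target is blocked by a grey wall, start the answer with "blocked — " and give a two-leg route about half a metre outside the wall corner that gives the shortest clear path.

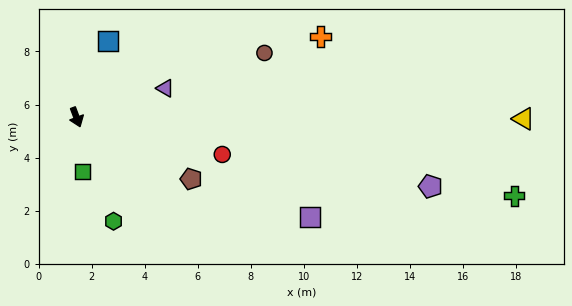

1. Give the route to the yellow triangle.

turn left 69°, forward 16.8 m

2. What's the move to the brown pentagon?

turn left 41°, forward 4.9 m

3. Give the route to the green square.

turn right 14°, forward 2.0 m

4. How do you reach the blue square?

turn left 137°, forward 3.1 m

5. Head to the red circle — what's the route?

turn left 55°, forward 5.7 m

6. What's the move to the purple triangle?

turn left 87°, forward 3.5 m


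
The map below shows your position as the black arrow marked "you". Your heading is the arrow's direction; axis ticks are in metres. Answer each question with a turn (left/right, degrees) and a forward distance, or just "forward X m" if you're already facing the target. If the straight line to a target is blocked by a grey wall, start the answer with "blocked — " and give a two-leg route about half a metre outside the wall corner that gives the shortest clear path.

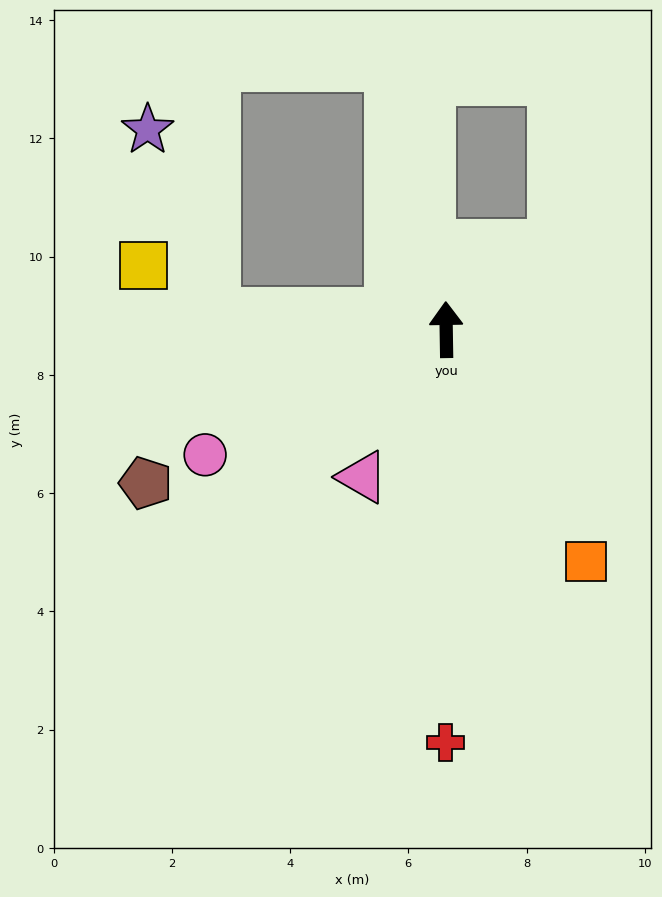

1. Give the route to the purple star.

blocked — turn left 85°, forward 3.9 m, then turn right 66°, forward 3.3 m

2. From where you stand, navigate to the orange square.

turn right 150°, forward 4.6 m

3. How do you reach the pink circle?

turn left 117°, forward 4.6 m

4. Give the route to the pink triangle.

turn left 149°, forward 2.9 m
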